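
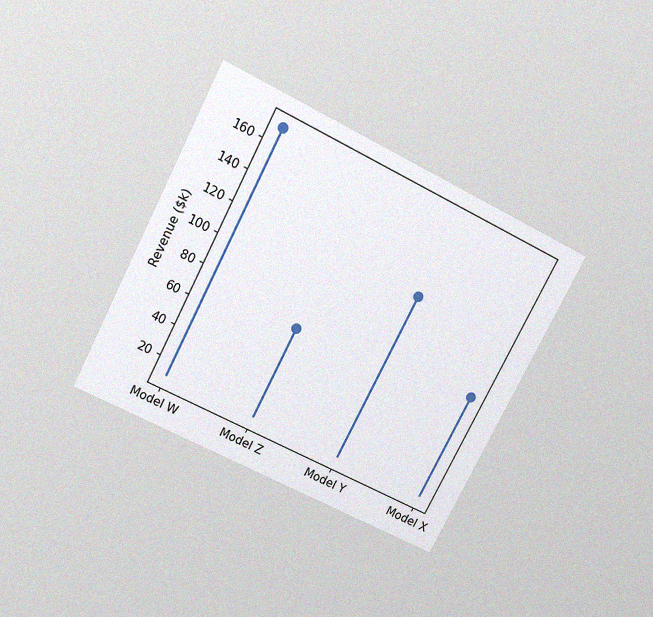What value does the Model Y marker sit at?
The chart is tilted about 27° clockwise and viewed slightly from above, with some photo noise. The Model Y marker sits at $120k.

$120k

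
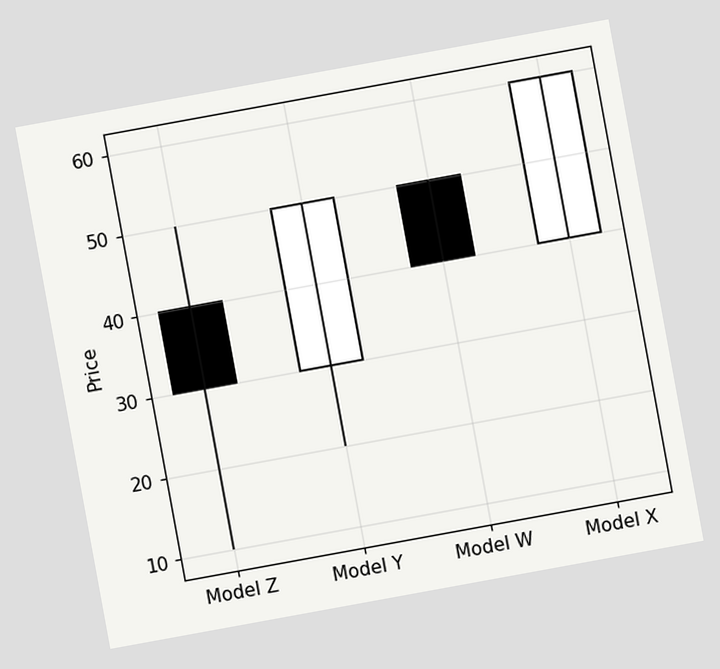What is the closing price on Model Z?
30

The chart is tilted about 10° counter-clockwise. The Model Z candle closes at 30.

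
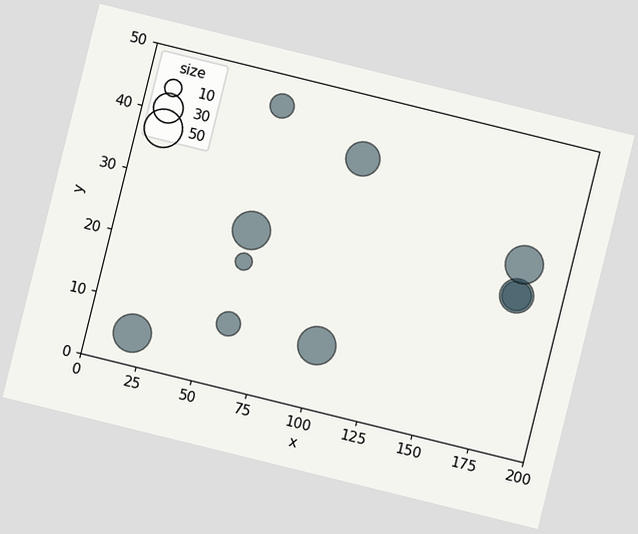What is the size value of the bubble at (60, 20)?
10

The chart is tilted about 14° clockwise. Matching the bubble at (60, 20) against the size legend gives 10.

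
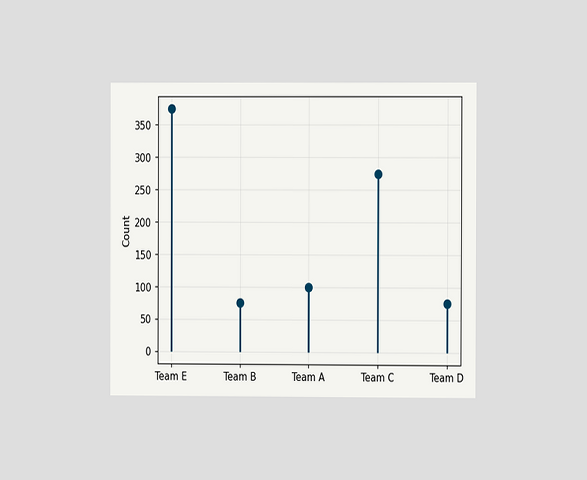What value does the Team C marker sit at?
The chart is viewed at a slight angle. The Team C marker sits at 275.

275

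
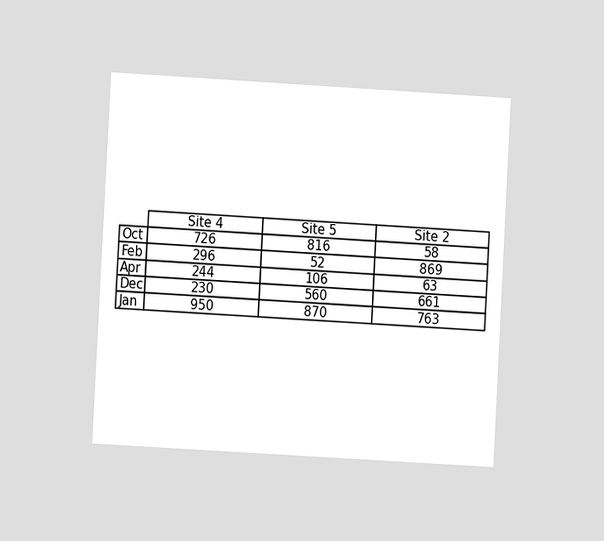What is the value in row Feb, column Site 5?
52

The chart is tilted about 3° clockwise and viewed at a slight angle. The (Feb, Site 5) cell reads 52.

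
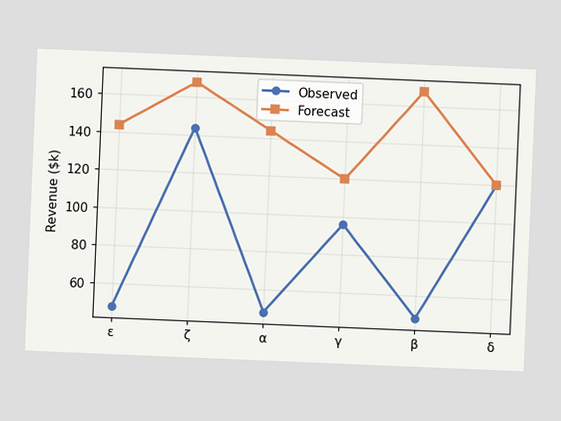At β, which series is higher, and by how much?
The chart is tilted about 2° clockwise. At β, Forecast sits above the other line by $120k.

Forecast, by $120k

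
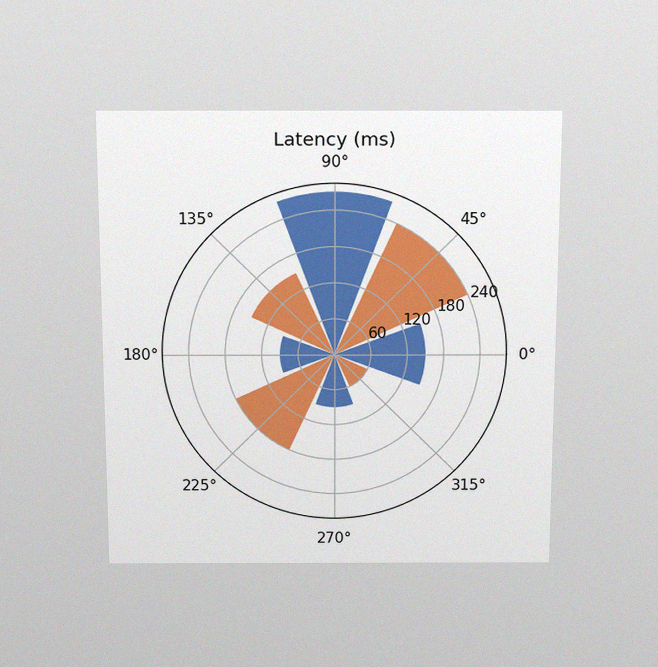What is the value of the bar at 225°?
180ms

The chart is viewed slightly from above, with some photo noise. The bar at 225° reaches 180ms on the radial axis.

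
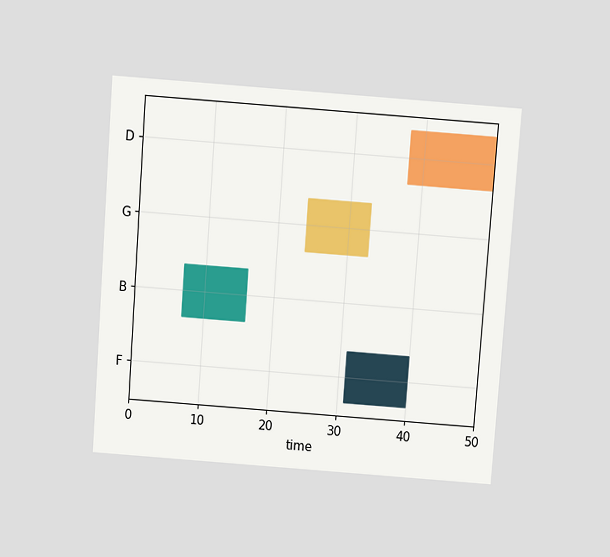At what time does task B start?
7

The chart is tilted about 4° clockwise and viewed slightly from above. The B bar begins at t=7.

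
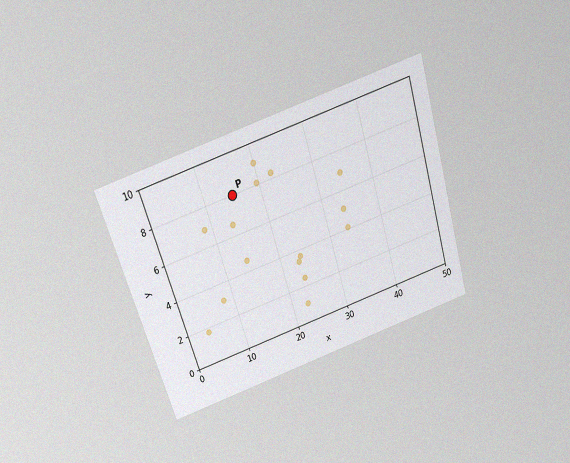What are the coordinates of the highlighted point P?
(15, 8)

The chart is tilted about 17° counter-clockwise and viewed slightly from above, with some photo noise. Following the gridlines from P to each axis, P sits at (15, 8).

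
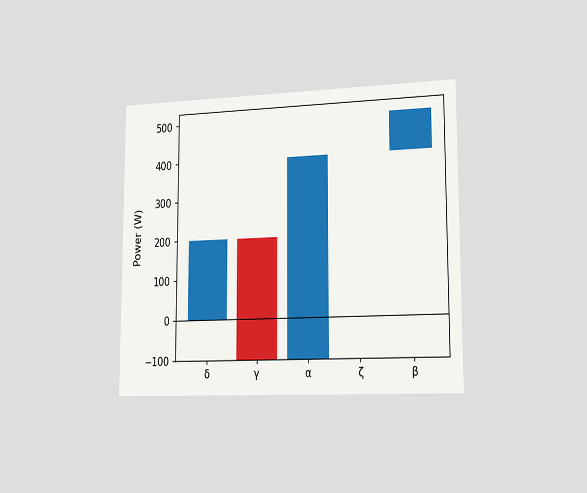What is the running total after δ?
200W

The chart is viewed slightly from the right. After δ the running total reaches 200W.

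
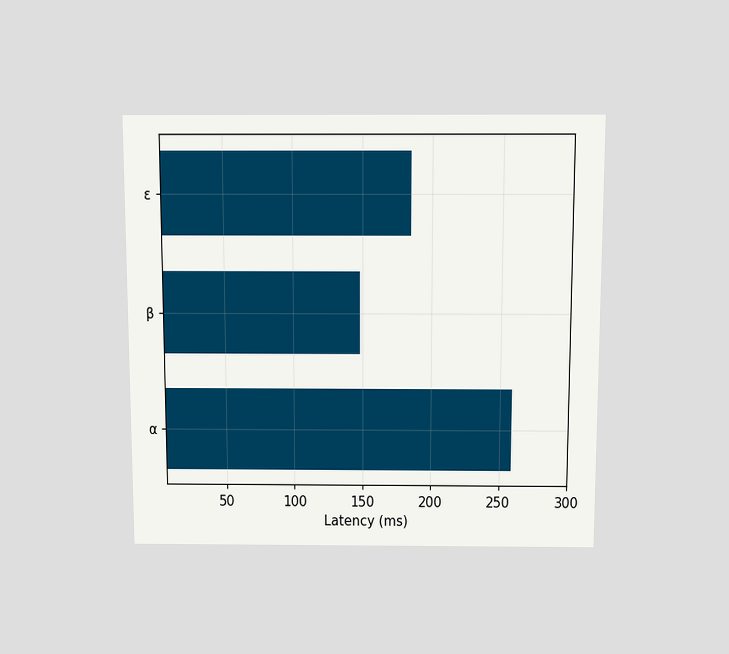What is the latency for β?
148ms

The chart is viewed slightly from above. Reading along the chart's x-axis, the β bar reaches 148ms.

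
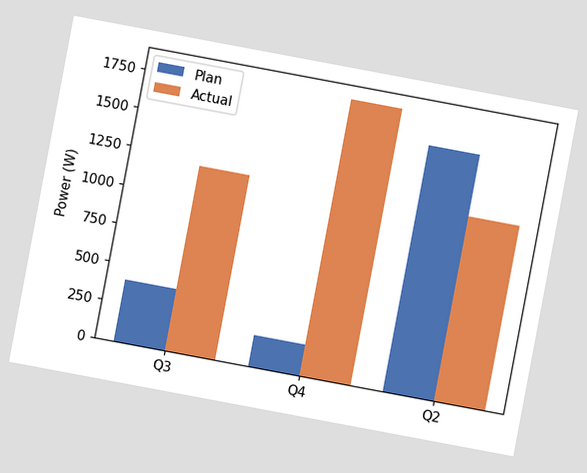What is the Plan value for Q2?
The chart is tilted about 11° clockwise. The Plan bar at Q2 reaches 1600W on the y-axis.

1600W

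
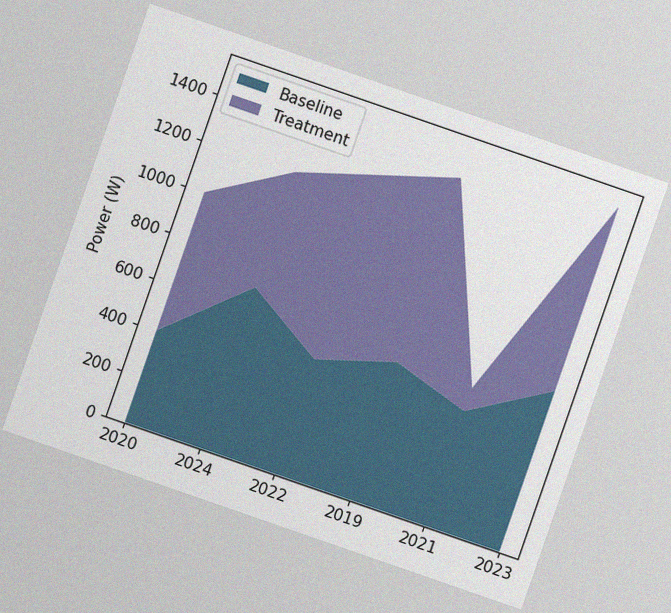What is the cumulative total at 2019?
The chart is tilted about 19° clockwise, with some photo noise. The stacked total at 2019 reaches 1400W.

1400W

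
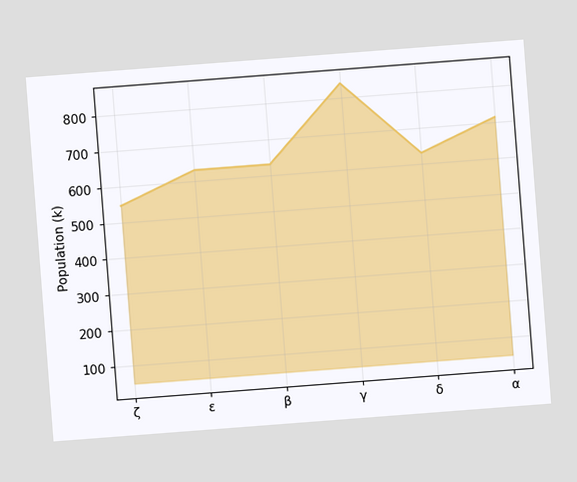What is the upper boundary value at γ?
The chart is tilted about 4° counter-clockwise. At γ the upper boundary is at 840k.

840k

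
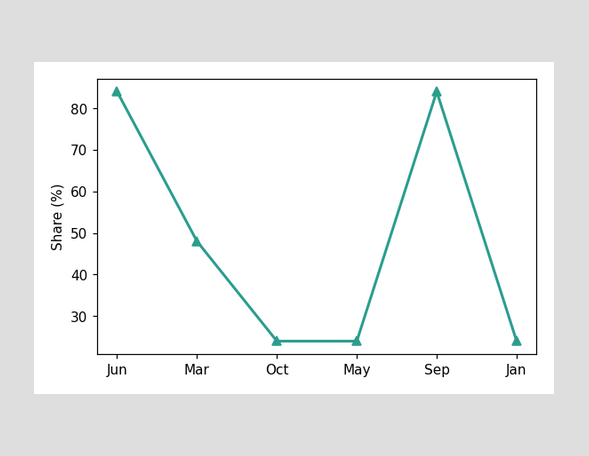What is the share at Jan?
At Jan, the line is at 24%.

24%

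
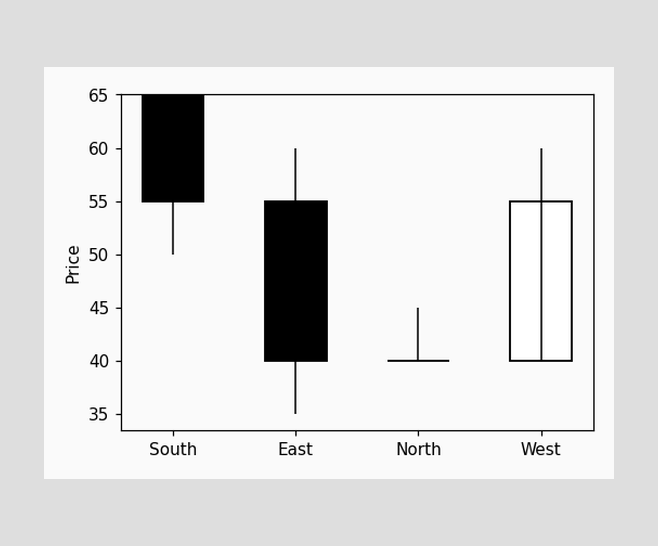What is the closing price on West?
55

The West candle closes at 55.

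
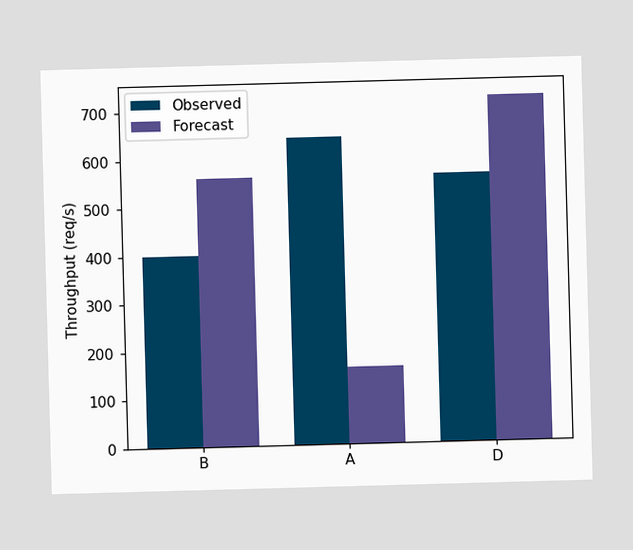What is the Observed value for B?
The Observed bar at B reaches 400req/s on the y-axis.

400req/s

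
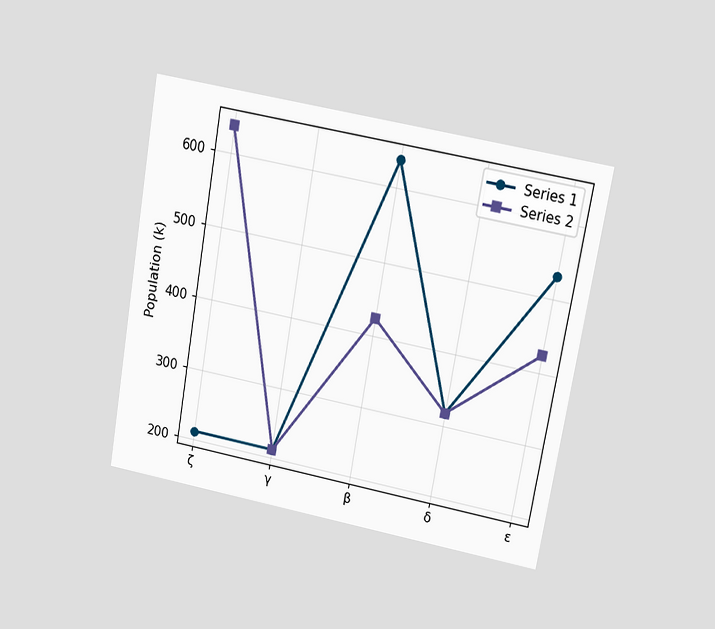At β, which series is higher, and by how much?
Series 1, by 212k

The chart is tilted about 10° clockwise and viewed at a slight angle. At β, Series 1 sits above the other line by 212k.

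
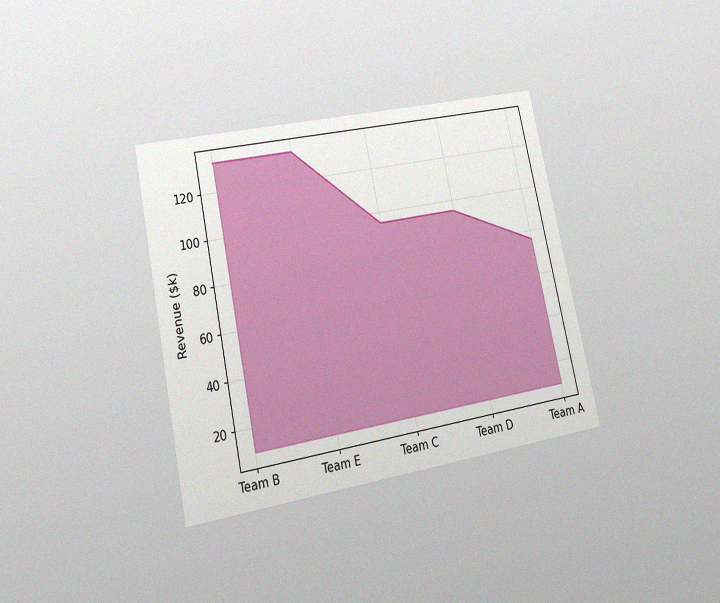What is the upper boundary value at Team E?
The chart is tilted about 12° counter-clockwise and viewed at a slight angle, with some photo noise. At Team E the upper boundary is at $133k.

$133k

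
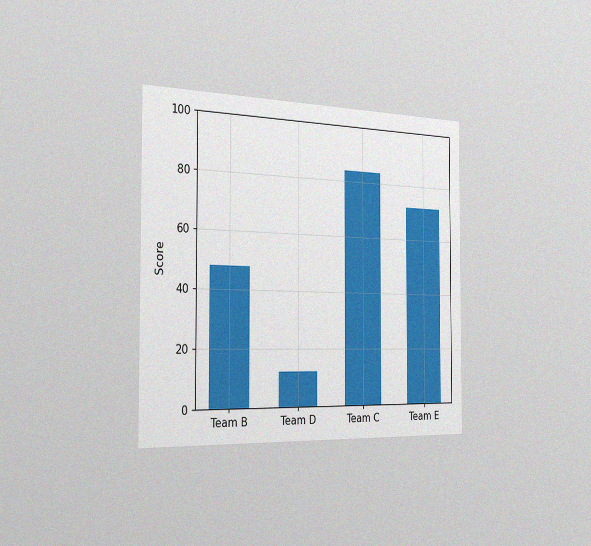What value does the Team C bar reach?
84

The chart is viewed slightly from the left, with some photo noise. Reading along the chart's y-axis, the Team C bar reaches 84.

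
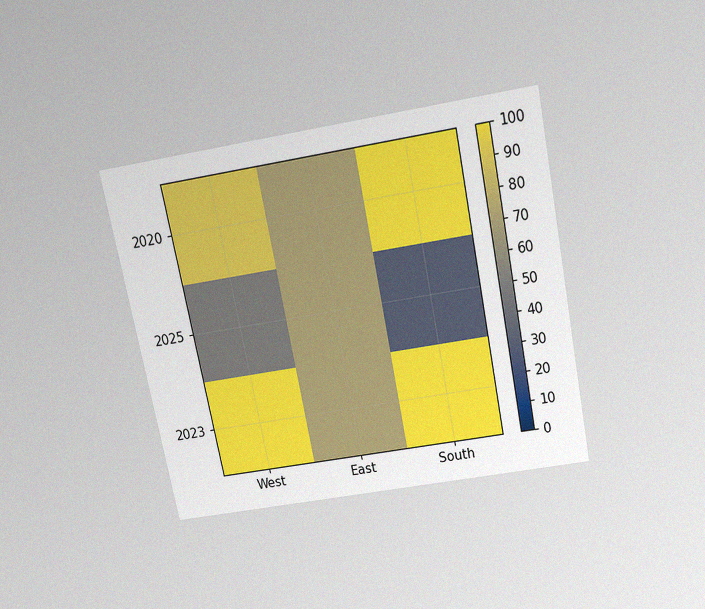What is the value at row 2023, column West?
The chart is tilted about 11° counter-clockwise and viewed slightly from above, with some photo noise. Matching cell (2023, West) against the colorbar gives 100.

100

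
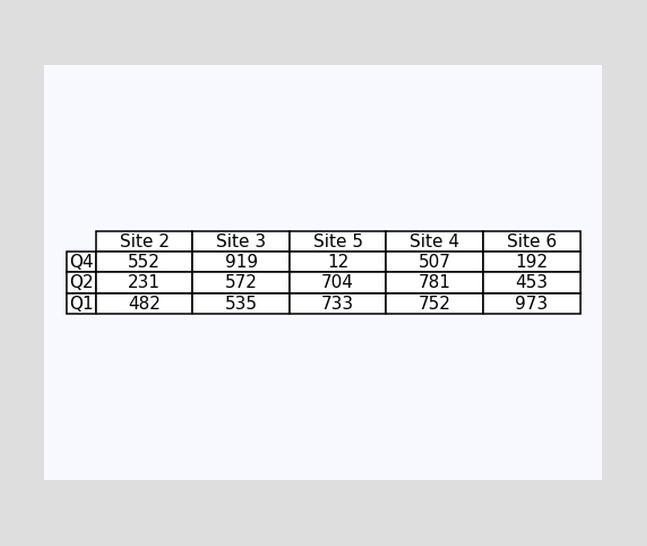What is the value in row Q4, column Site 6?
The (Q4, Site 6) cell reads 192.

192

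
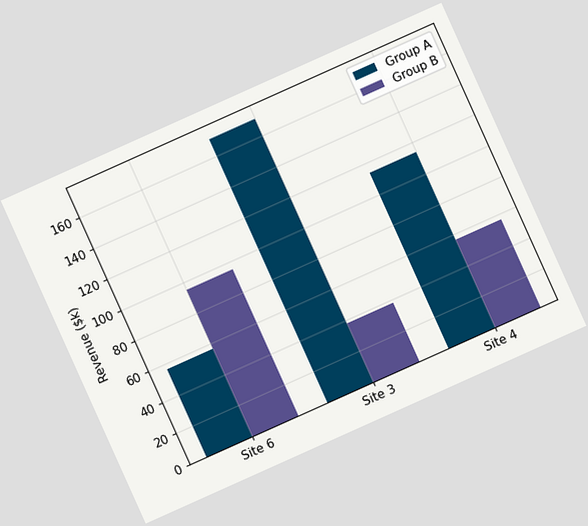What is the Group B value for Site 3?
$38k

The chart is tilted about 24° counter-clockwise. The Group B bar at Site 3 reaches $38k on the y-axis.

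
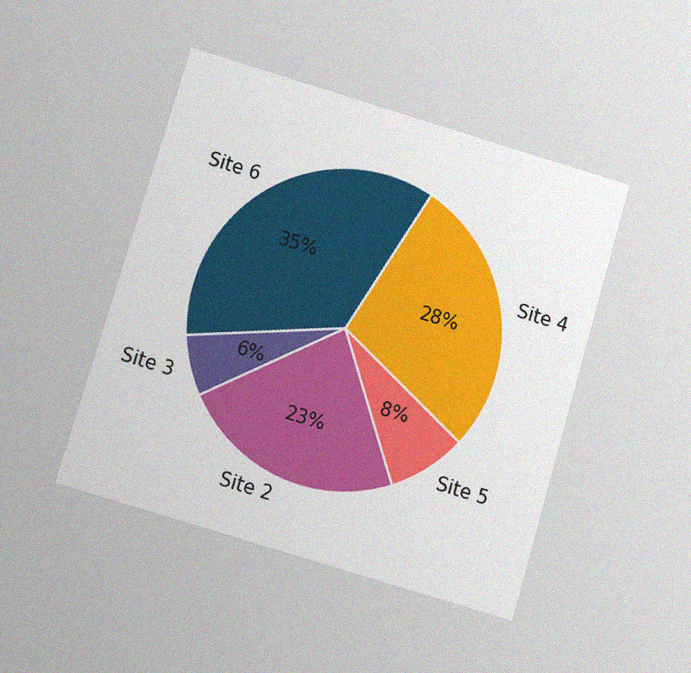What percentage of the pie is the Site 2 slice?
23%

The chart is tilted about 17° clockwise and viewed at a slight angle, with some photo noise. The Site 2 slice takes up 23% of the pie.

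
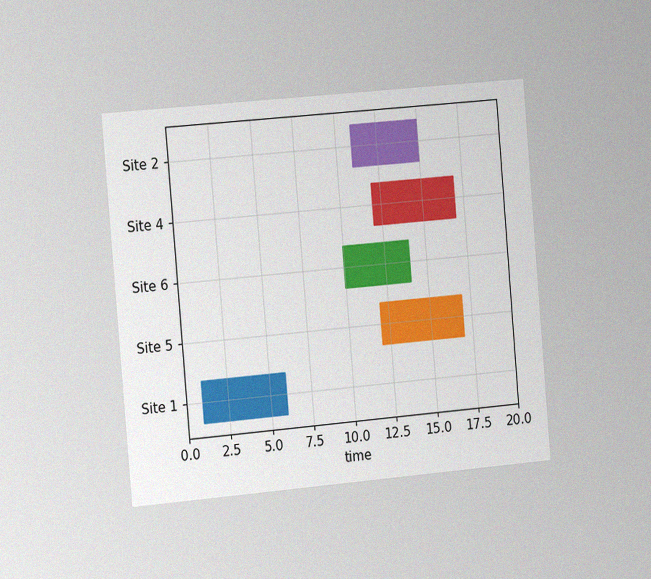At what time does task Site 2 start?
The chart is tilted about 5° counter-clockwise and viewed slightly from the left, with some photo noise. The Site 2 bar begins at t=11.

11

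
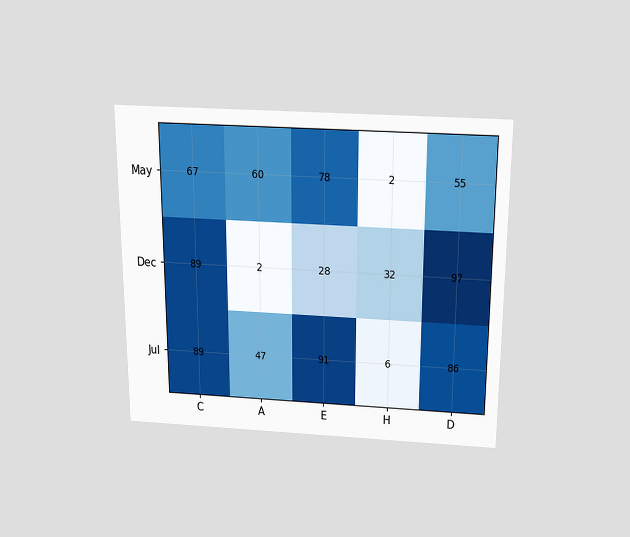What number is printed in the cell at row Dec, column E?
28

The chart is viewed slightly from above. The (Dec, E) cell reads 28.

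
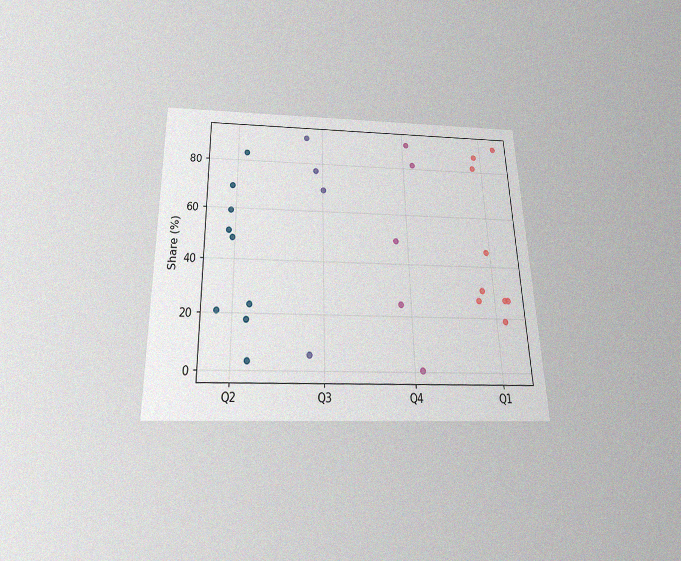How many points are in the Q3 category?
The chart is viewed slightly from below, with some photo noise. Counting the markers in the Q3 column gives 4.

4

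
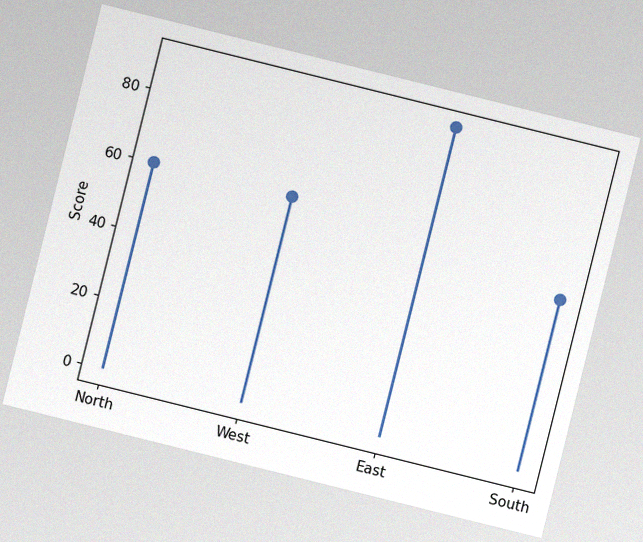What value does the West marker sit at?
The chart is tilted about 14° clockwise, with some photo noise. The West marker sits at 60.

60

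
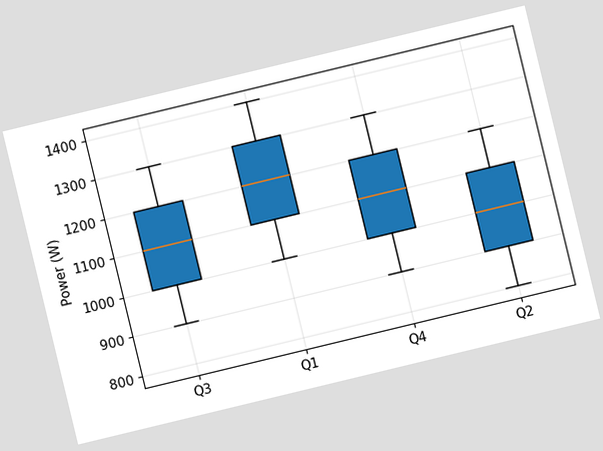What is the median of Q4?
1100W

The chart is tilted about 14° counter-clockwise. The median line in the Q4 box sits at 1100W.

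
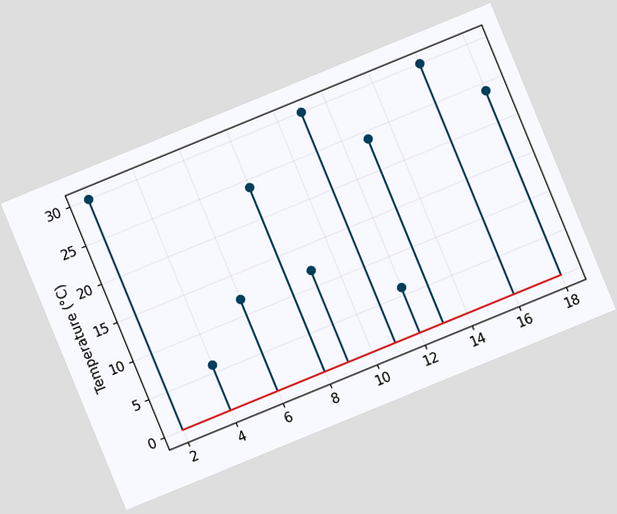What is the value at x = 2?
The chart is tilted about 22° counter-clockwise. The stem at x=2 reaches 30°C.

30°C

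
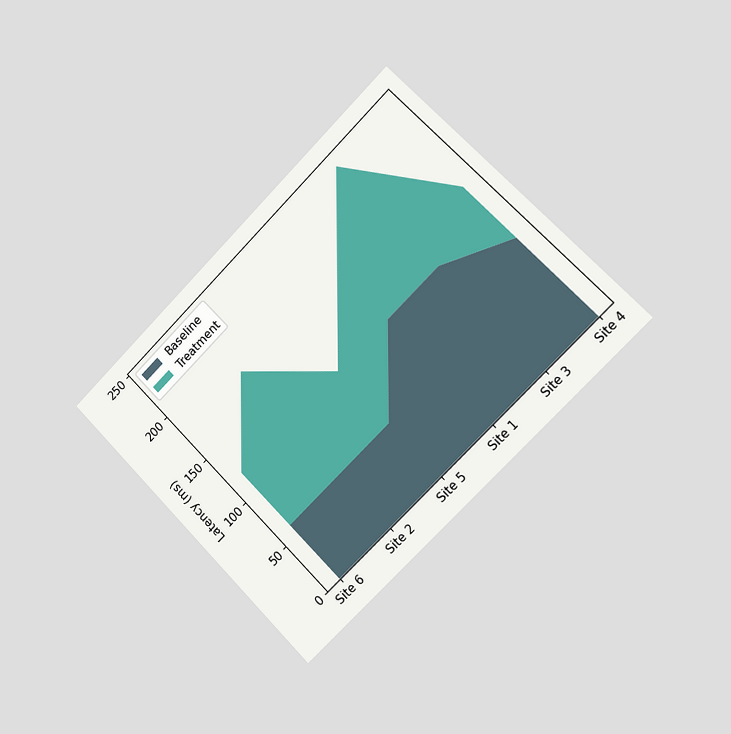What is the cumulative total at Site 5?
The chart is tilted about 45° counter-clockwise and viewed slightly from the right. The stacked total at Site 5 reaches 120ms.

120ms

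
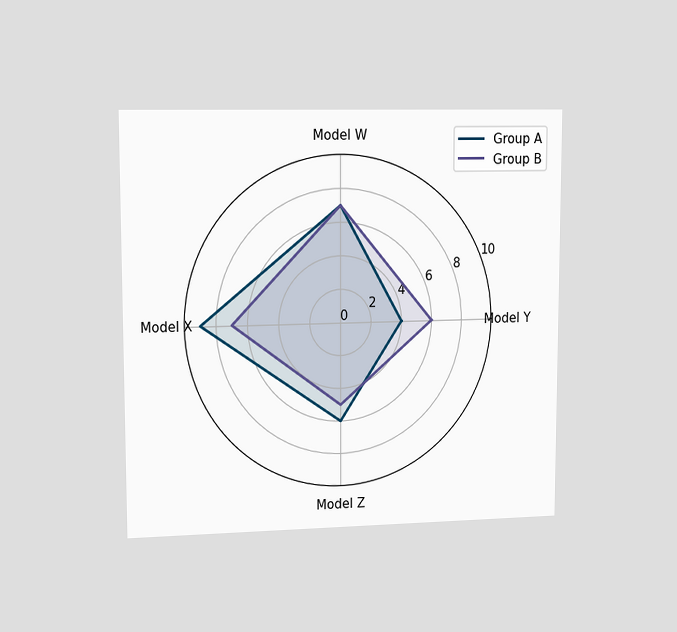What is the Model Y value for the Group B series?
The chart is viewed slightly from the left. On the Model Y axis, Group B reaches 6.

6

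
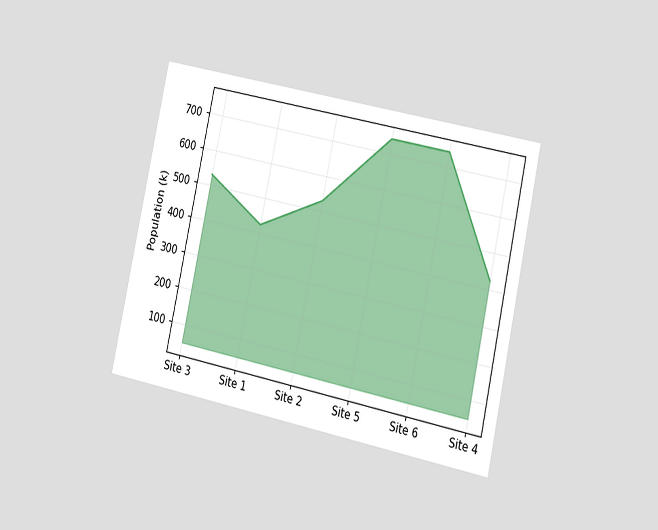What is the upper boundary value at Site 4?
The chart is tilted about 12° clockwise and viewed slightly from the right. At Site 4 the upper boundary is at 424k.

424k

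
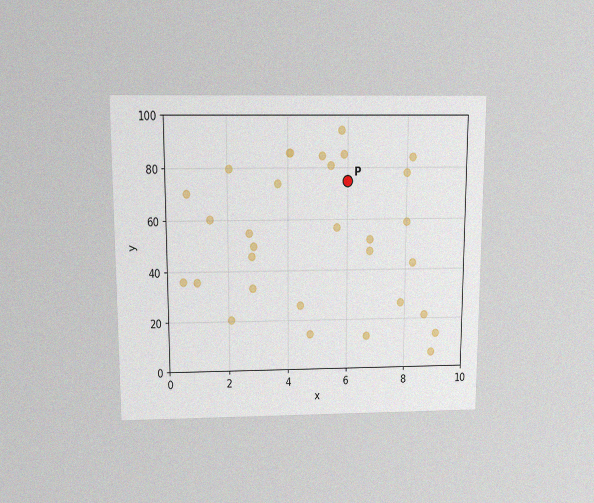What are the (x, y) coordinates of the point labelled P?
(6, 75)

The chart is viewed slightly from above, with some photo noise. Following the gridlines from P to each axis, P sits at (6, 75).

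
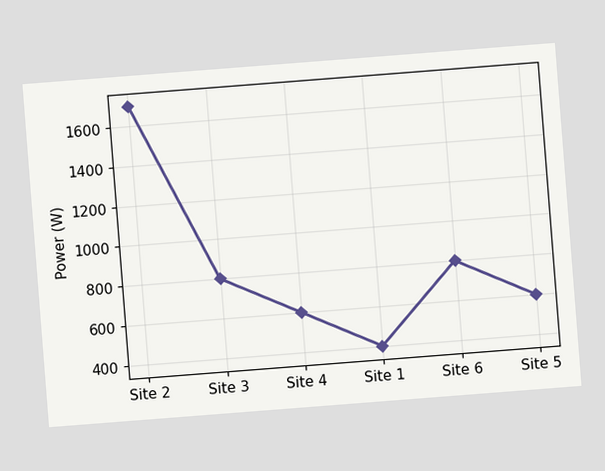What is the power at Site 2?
The chart is tilted about 4° counter-clockwise. At Site 2, the line is at 1700W.

1700W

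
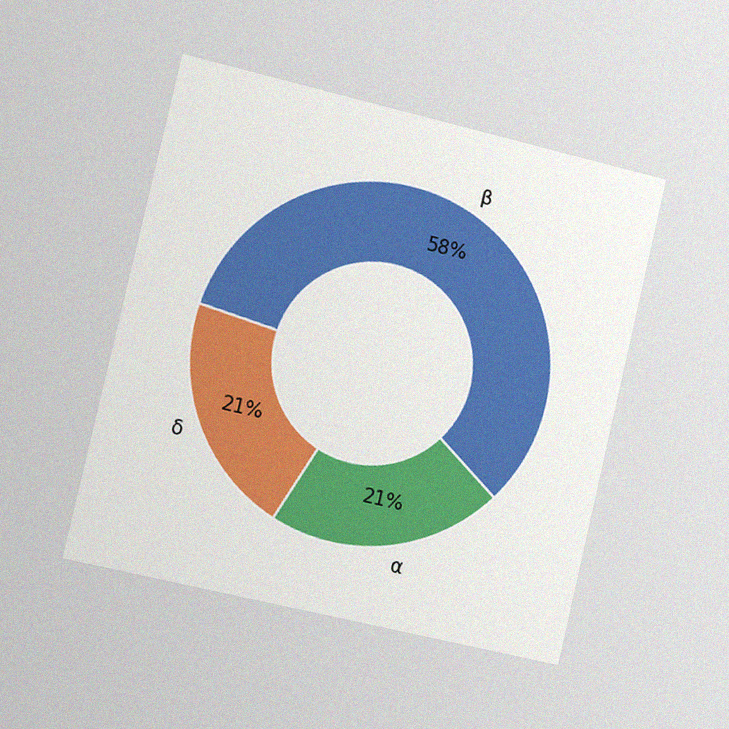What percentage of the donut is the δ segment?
The chart is tilted about 13° clockwise and viewed slightly from the left, with some photo noise. The δ segment takes up 21% of the ring.

21%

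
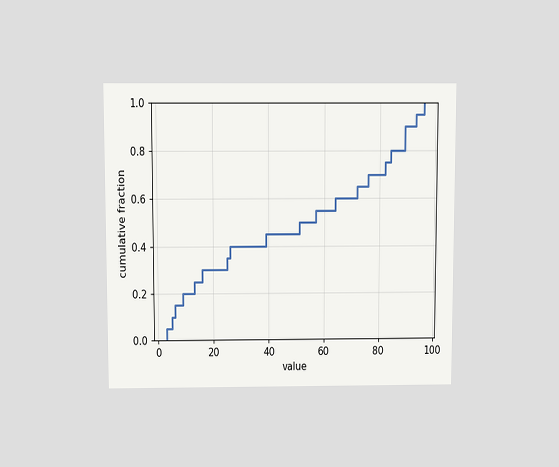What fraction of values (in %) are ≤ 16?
30%

The chart is viewed slightly from above. At x=16 the ECDF step is at 30%.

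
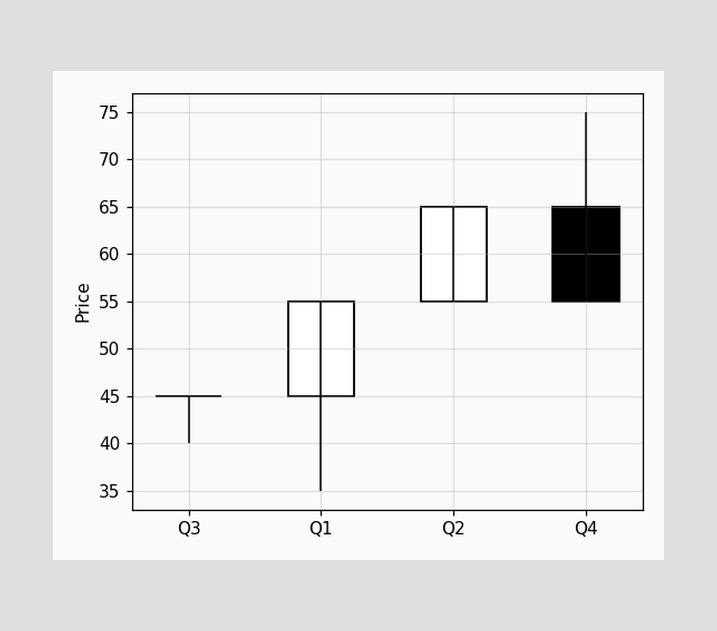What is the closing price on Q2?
65

The Q2 candle closes at 65.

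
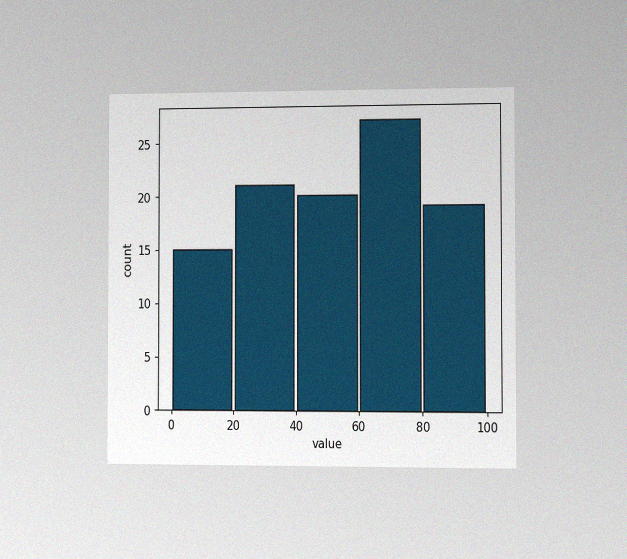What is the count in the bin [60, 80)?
27

The chart is viewed slightly from the right, with some photo noise. The [60, 80) bin has height 27.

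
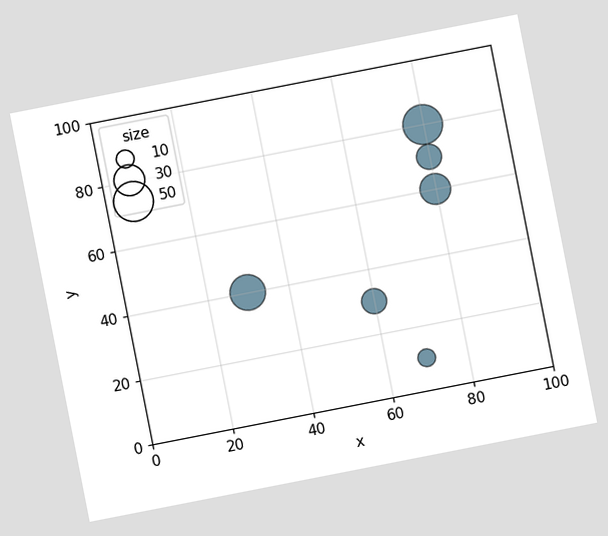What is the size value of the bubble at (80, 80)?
The chart is tilted about 11° counter-clockwise. Matching the bubble at (80, 80) against the size legend gives 50.

50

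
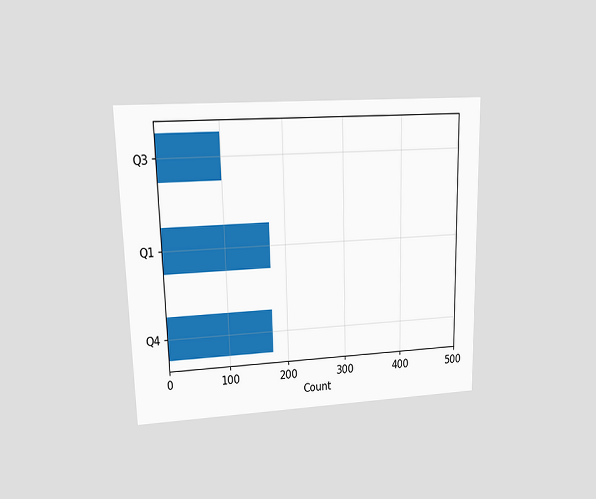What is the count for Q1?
The chart is viewed at a slight angle. Reading along the chart's x-axis, the Q1 bar reaches 175.

175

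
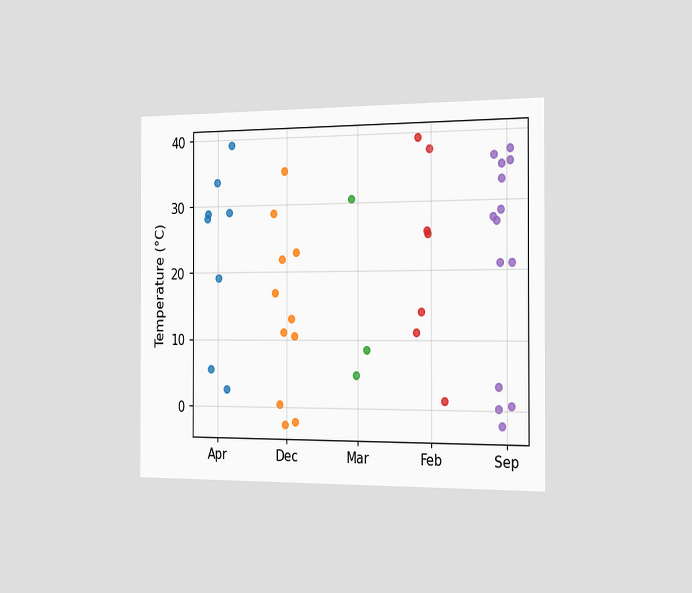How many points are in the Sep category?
14

The chart is viewed slightly from the right. Counting the markers in the Sep column gives 14.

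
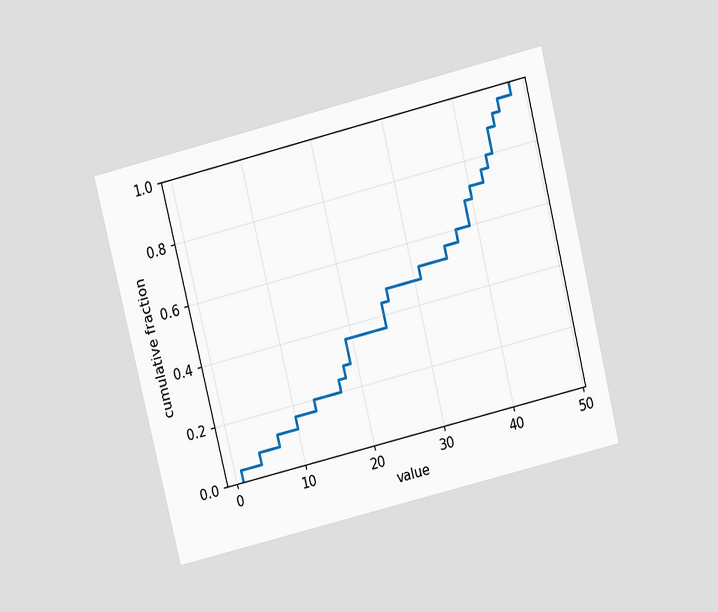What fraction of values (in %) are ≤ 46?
96%

The chart is tilted about 14° counter-clockwise and viewed slightly from above. At x=46 the ECDF step is at 96%.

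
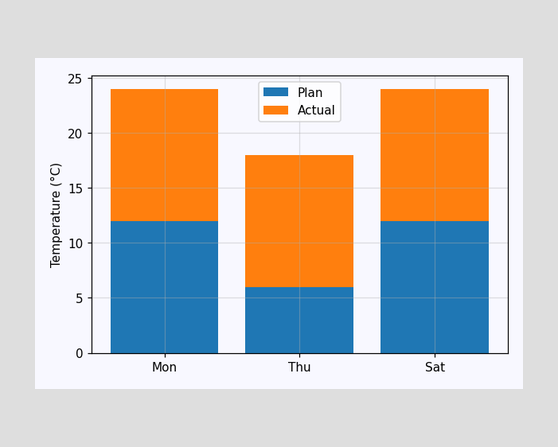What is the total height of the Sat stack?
The Sat stack's top reaches 24°C on the y-axis.

24°C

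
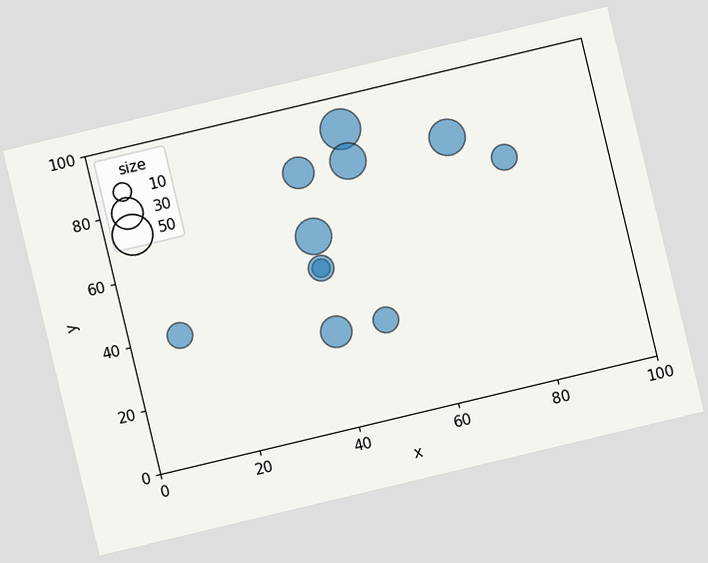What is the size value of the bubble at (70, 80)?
40

The chart is tilted about 13° counter-clockwise. Matching the bubble at (70, 80) against the size legend gives 40.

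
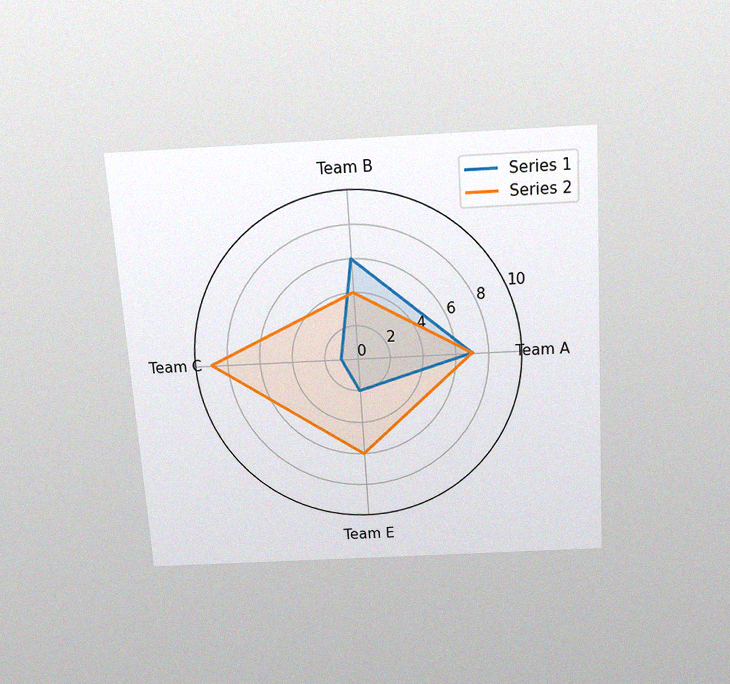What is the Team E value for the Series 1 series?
2

The chart is tilted about 4° counter-clockwise and viewed slightly from above, with some photo noise. On the Team E axis, Series 1 reaches 2.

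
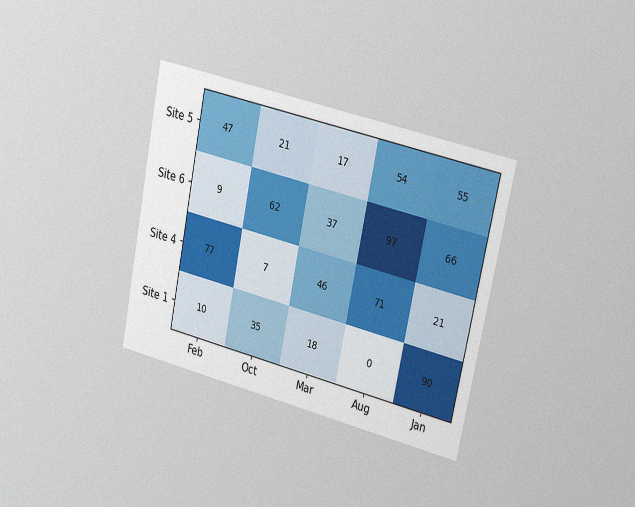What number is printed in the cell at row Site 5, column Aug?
The chart is tilted about 12° clockwise and viewed slightly from the right, with some photo noise. The (Site 5, Aug) cell reads 54.

54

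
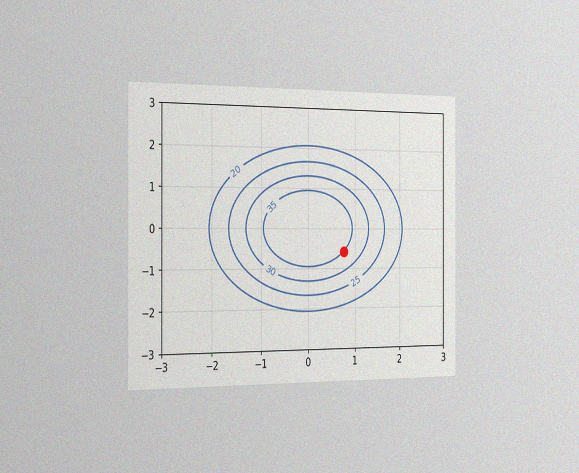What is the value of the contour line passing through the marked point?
35

The chart is viewed slightly from the left, with some photo noise. The marked point sits on the contour labelled 35.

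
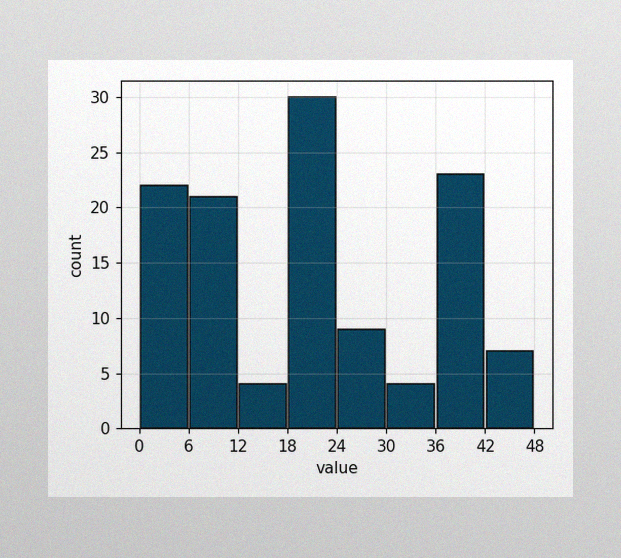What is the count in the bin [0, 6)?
The image has some photo noise and uneven lighting. The [0, 6) bin has height 22.

22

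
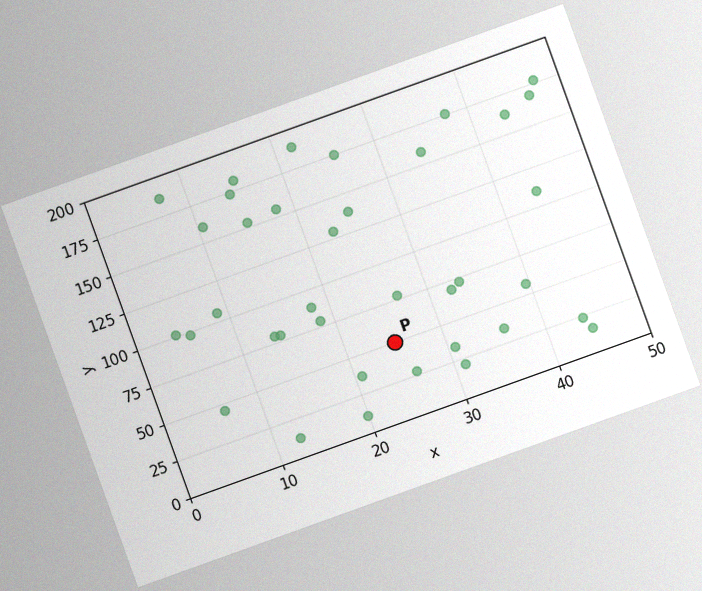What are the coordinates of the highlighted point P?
(25, 50)

The chart is tilted about 20° counter-clockwise, with some photo noise. Following the gridlines from P to each axis, P sits at (25, 50).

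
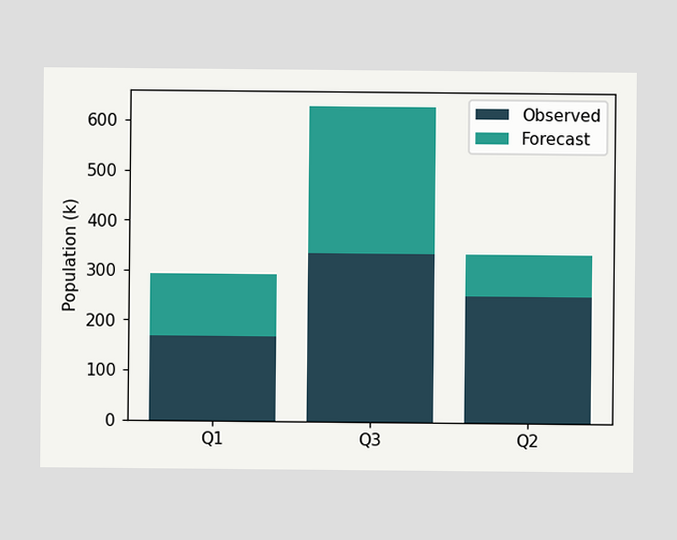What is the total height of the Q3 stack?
The Q3 stack's top reaches 630k on the y-axis.

630k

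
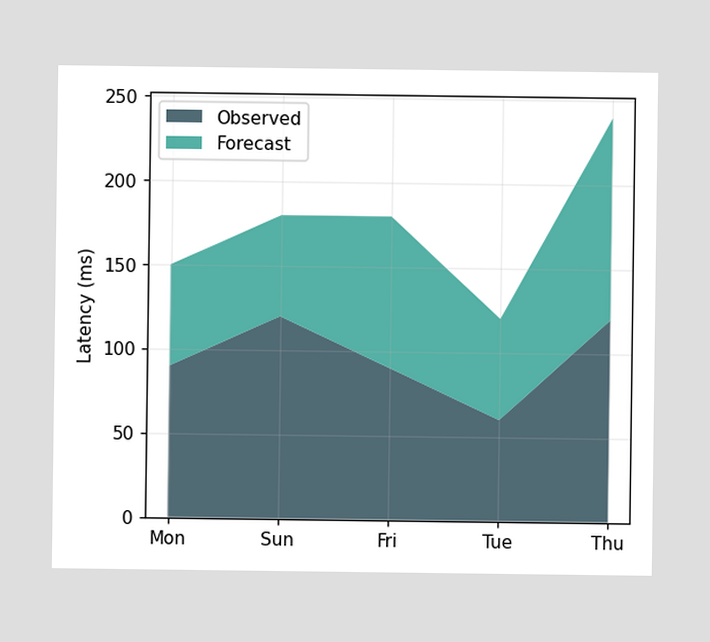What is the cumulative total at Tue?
120ms

The stacked total at Tue reaches 120ms.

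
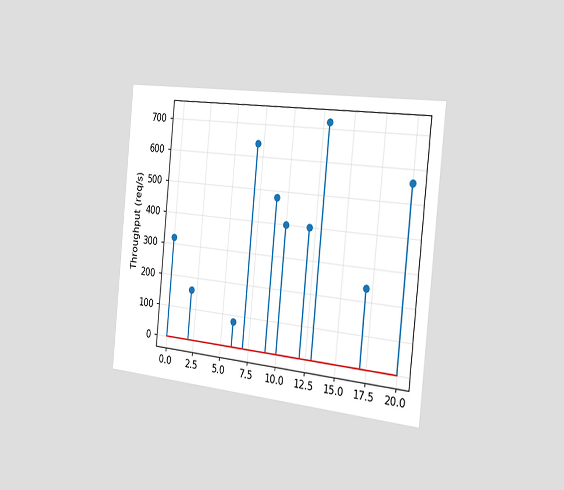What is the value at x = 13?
The chart is tilted about 6° clockwise and viewed slightly from the right. The stem at x=13 reaches 720req/s.

720req/s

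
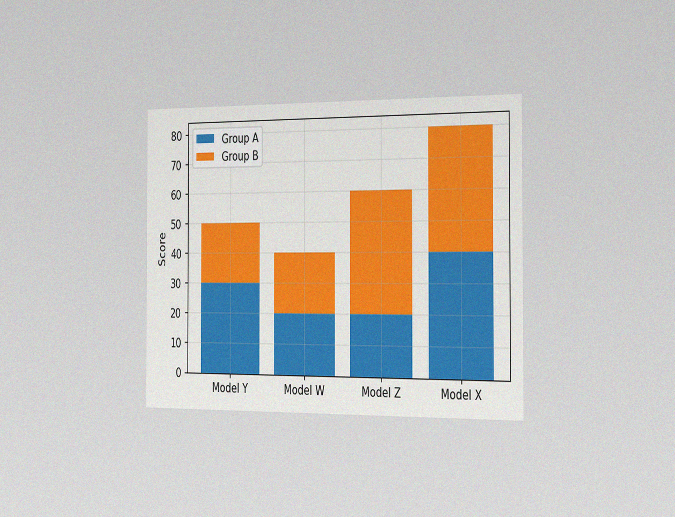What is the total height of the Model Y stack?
50

The chart is viewed slightly from the right, with some photo noise. The Model Y stack's top reaches 50 on the y-axis.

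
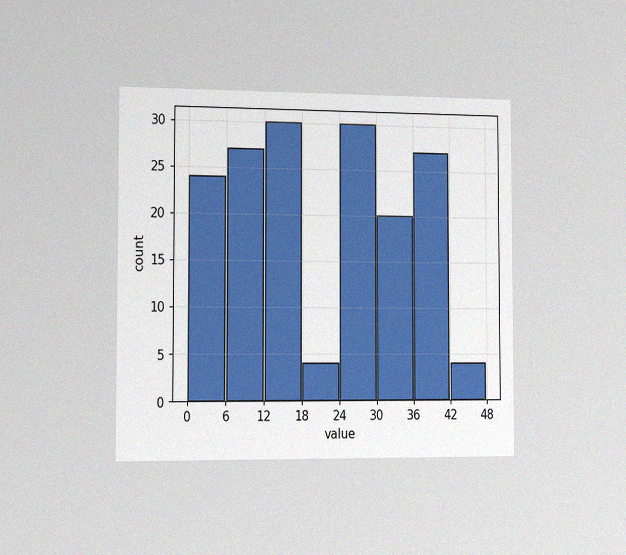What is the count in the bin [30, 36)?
The chart is viewed slightly from the left, with some photo noise. The [30, 36) bin has height 20.

20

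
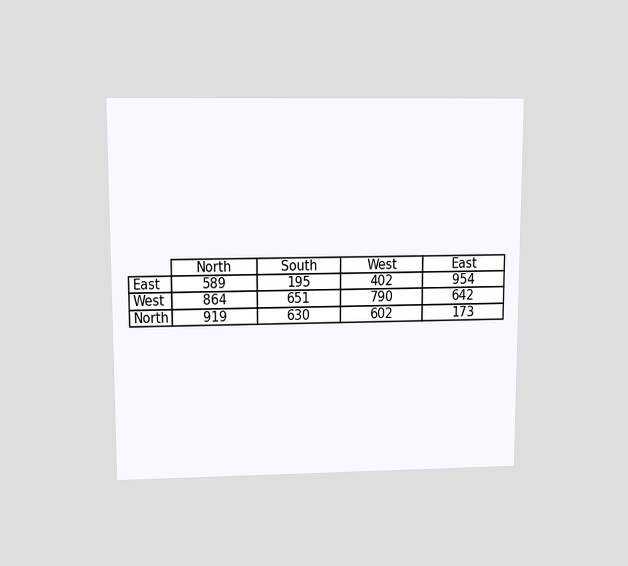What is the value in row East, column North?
The chart is viewed at a slight angle. The (East, North) cell reads 589.

589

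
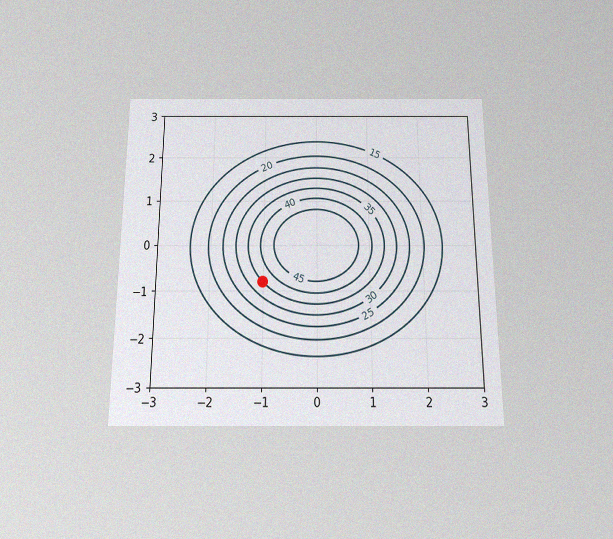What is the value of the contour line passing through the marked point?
35

The chart is viewed slightly from below, with some photo noise. The marked point sits on the contour labelled 35.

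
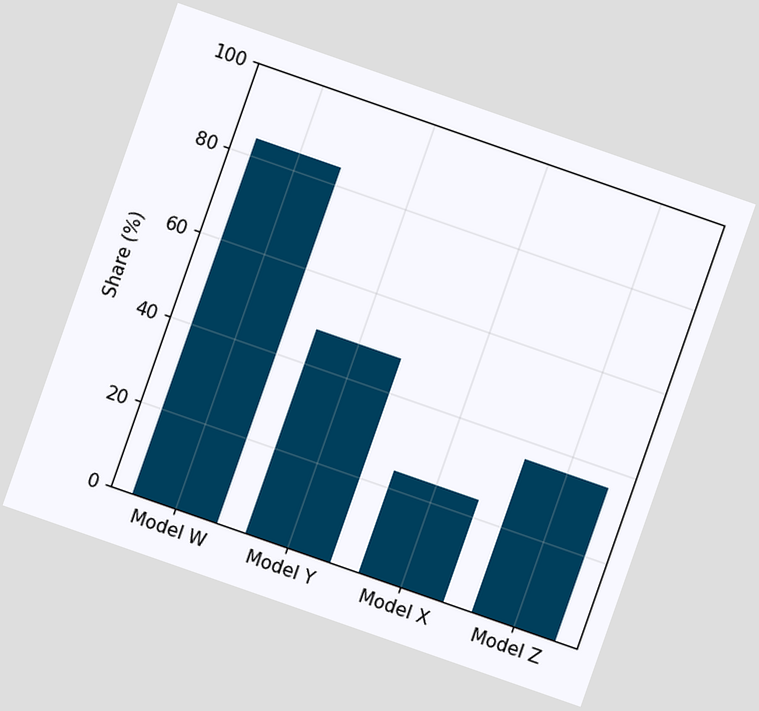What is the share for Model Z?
36%

The chart is tilted about 19° clockwise. Reading along the chart's y-axis, the Model Z bar reaches 36%.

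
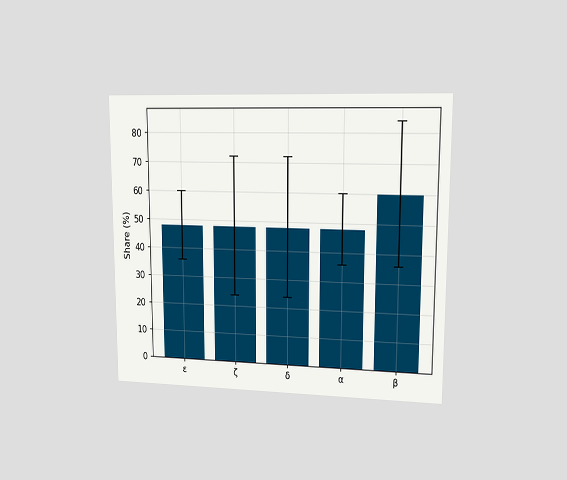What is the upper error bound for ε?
The chart is viewed at a slight angle. The ε bar's upper whisker reaches 60%.

60%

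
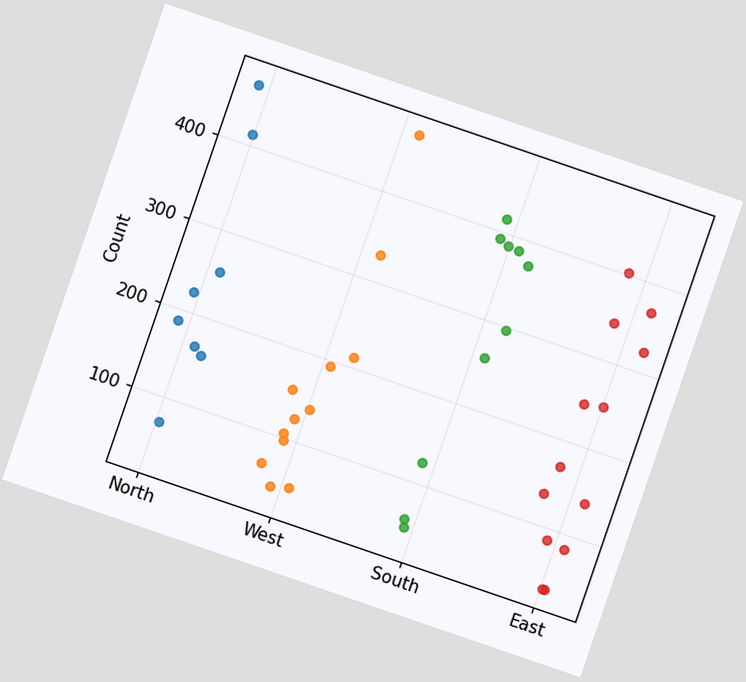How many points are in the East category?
13

The chart is tilted about 19° clockwise. Counting the markers in the East column gives 13.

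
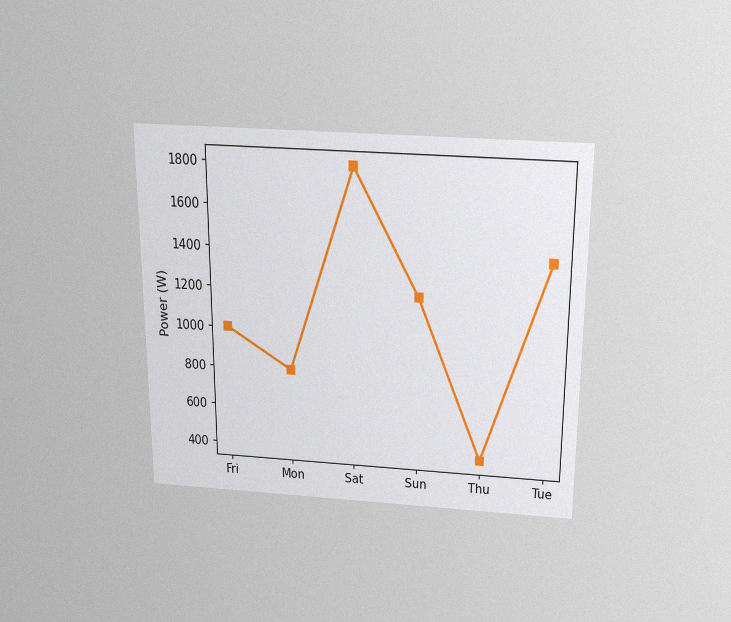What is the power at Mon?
800W

The chart is viewed slightly from above, with some photo noise. At Mon, the line is at 800W.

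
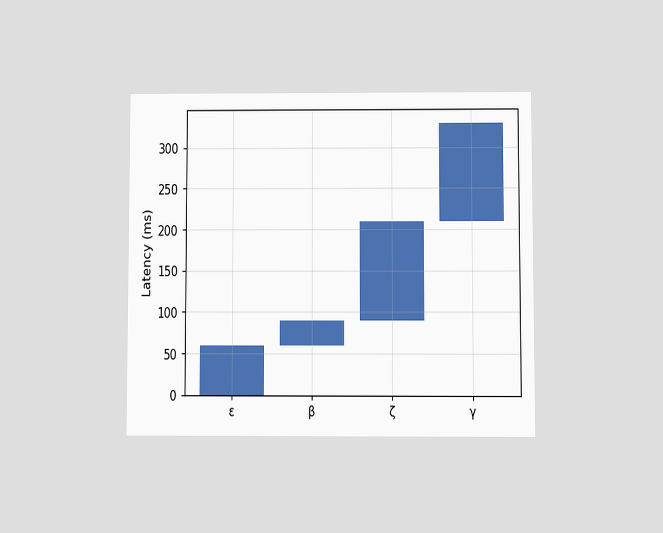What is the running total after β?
The chart is viewed at a slight angle. After β the running total reaches 90ms.

90ms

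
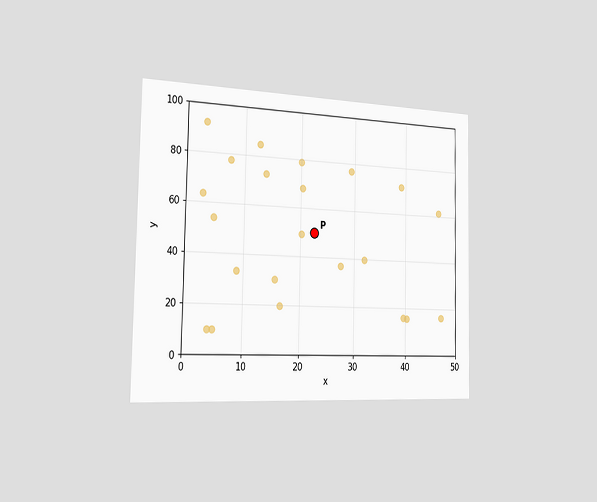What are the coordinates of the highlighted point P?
The chart is viewed slightly from the left. Following the gridlines from P to each axis, P sits at (22.5, 50).

(22.5, 50)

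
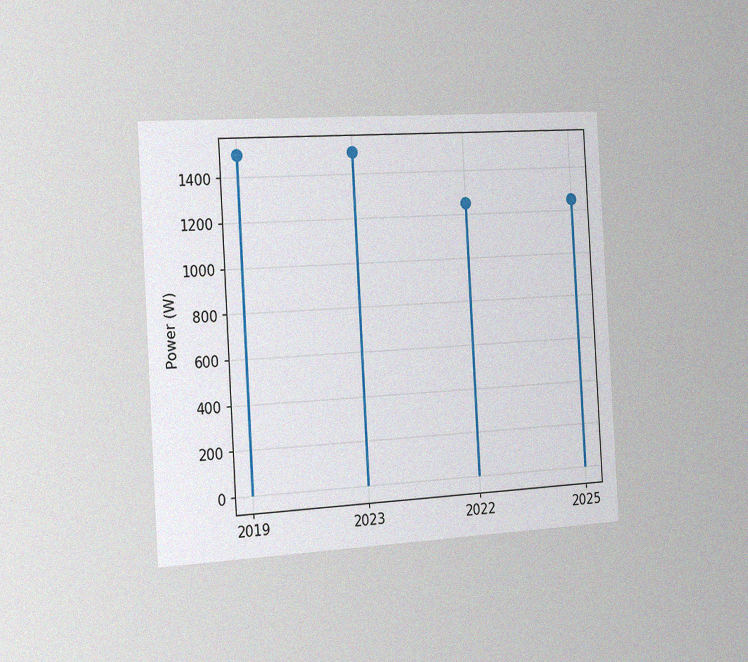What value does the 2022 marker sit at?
The chart is tilted about 3° counter-clockwise and viewed slightly from the left, with some photo noise. The 2022 marker sits at 1250W.

1250W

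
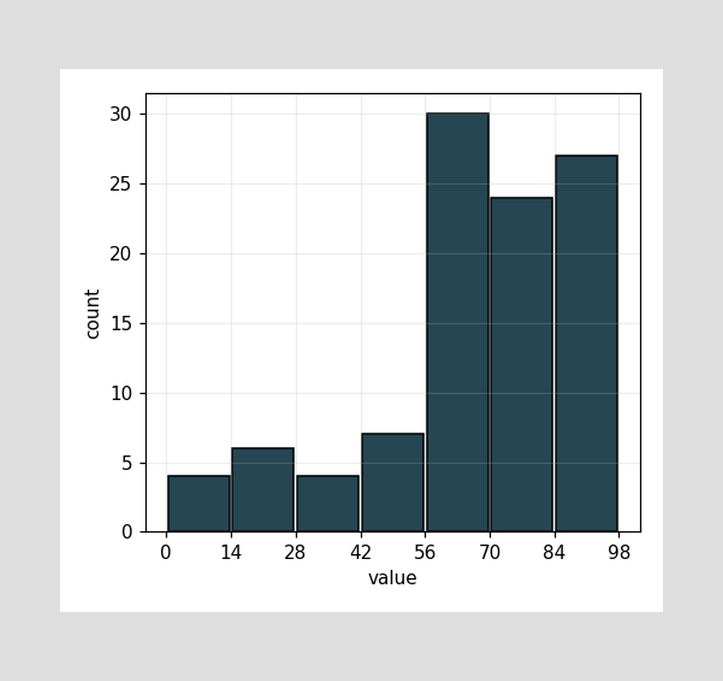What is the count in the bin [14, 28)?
The [14, 28) bin has height 6.

6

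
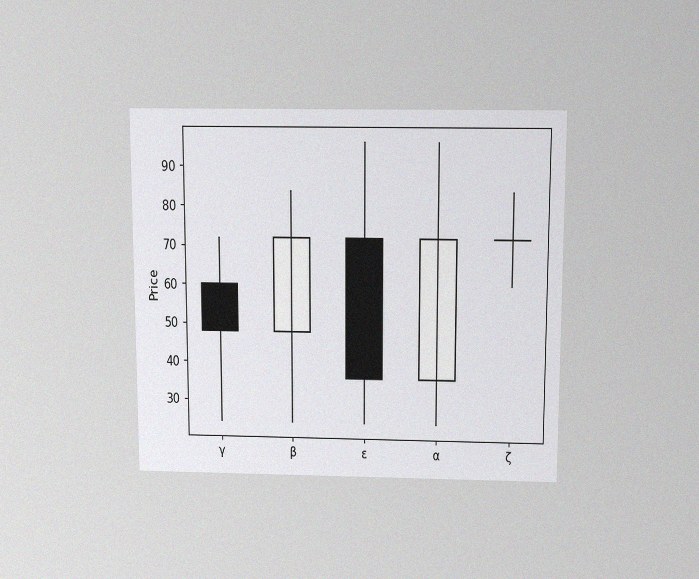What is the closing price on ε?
The chart is viewed slightly from above, with some photo noise. The ε candle closes at 36.

36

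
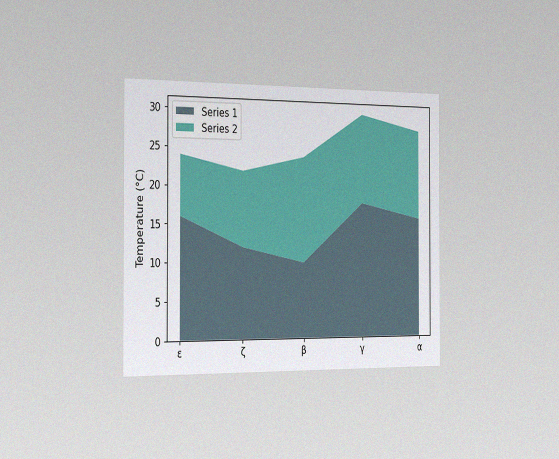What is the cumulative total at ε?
24°C

The chart is viewed slightly from the left, with some photo noise. The stacked total at ε reaches 24°C.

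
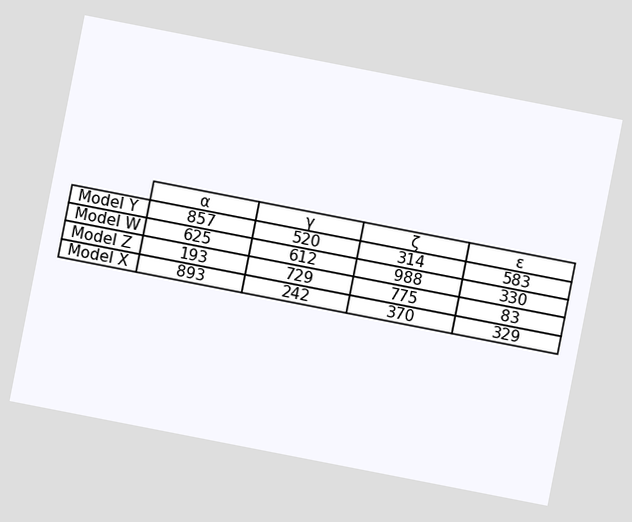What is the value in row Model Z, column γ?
The chart is tilted about 11° clockwise. The (Model Z, γ) cell reads 729.

729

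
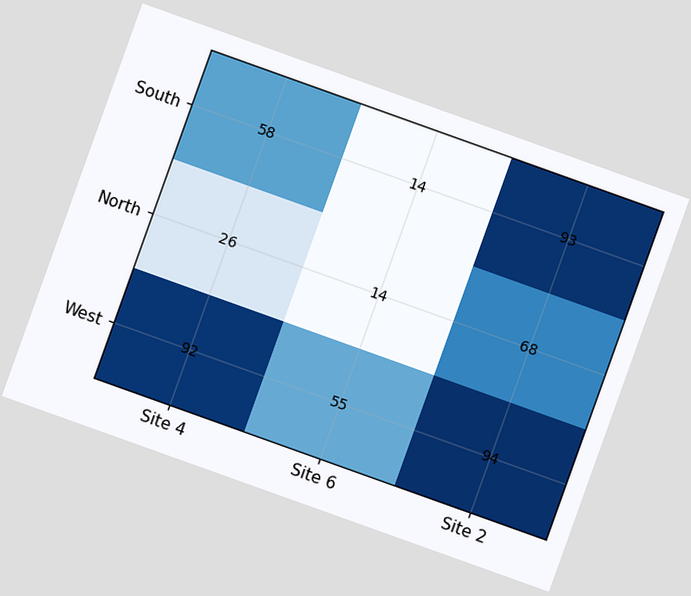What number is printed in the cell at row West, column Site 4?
The chart is tilted about 20° clockwise. The (West, Site 4) cell reads 92.

92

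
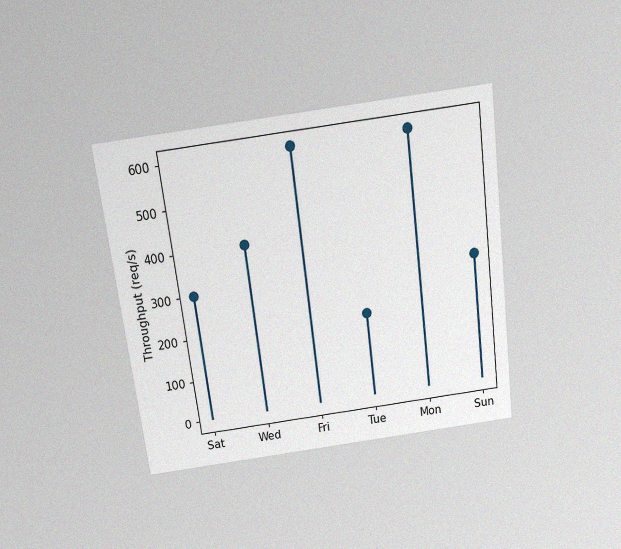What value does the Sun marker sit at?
The chart is tilted about 7° counter-clockwise and viewed slightly from above, with some photo noise. The Sun marker sits at 300req/s.

300req/s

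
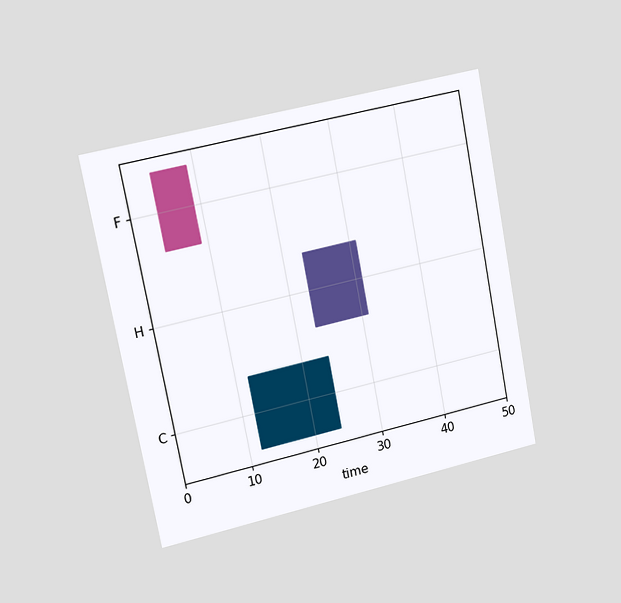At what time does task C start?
The chart is tilted about 11° counter-clockwise and viewed slightly from the left. The C bar begins at t=12.

12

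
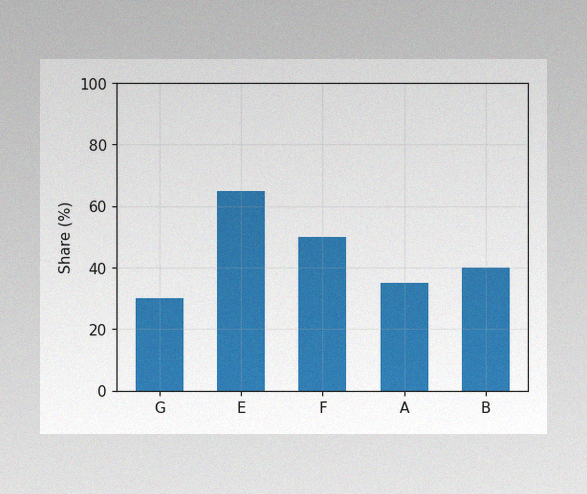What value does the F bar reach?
The image has some photo noise and uneven lighting. Reading along the chart's y-axis, the F bar reaches 50%.

50%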